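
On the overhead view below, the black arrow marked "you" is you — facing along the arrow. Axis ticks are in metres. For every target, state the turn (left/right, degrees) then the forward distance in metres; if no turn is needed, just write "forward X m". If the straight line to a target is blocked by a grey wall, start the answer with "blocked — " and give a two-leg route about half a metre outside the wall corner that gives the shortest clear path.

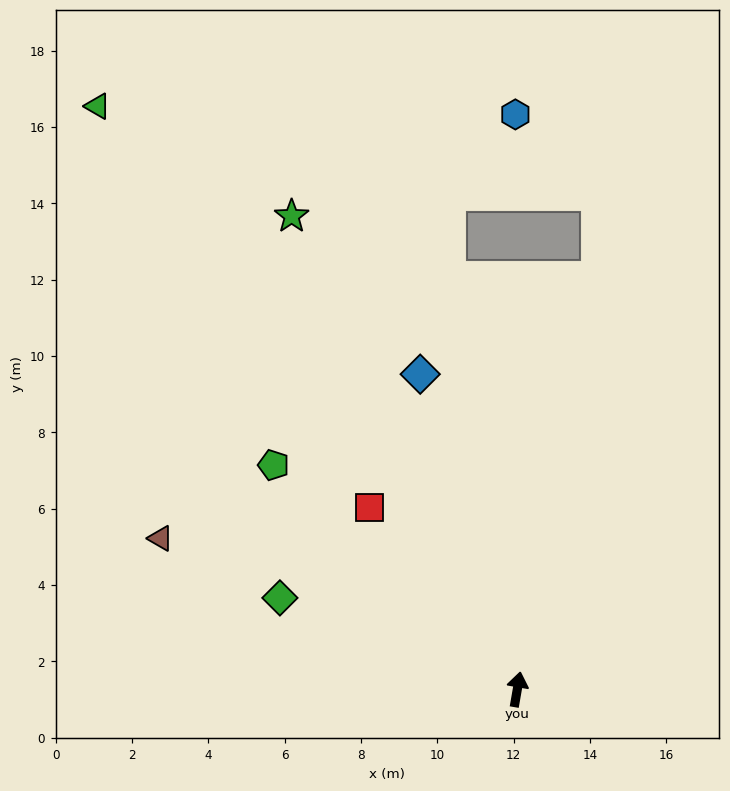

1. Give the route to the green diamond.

turn left 79°, forward 6.7 m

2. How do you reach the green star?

turn left 35°, forward 13.7 m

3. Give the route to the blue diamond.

turn left 27°, forward 8.6 m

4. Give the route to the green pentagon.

turn left 57°, forward 8.7 m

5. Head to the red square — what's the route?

turn left 49°, forward 6.1 m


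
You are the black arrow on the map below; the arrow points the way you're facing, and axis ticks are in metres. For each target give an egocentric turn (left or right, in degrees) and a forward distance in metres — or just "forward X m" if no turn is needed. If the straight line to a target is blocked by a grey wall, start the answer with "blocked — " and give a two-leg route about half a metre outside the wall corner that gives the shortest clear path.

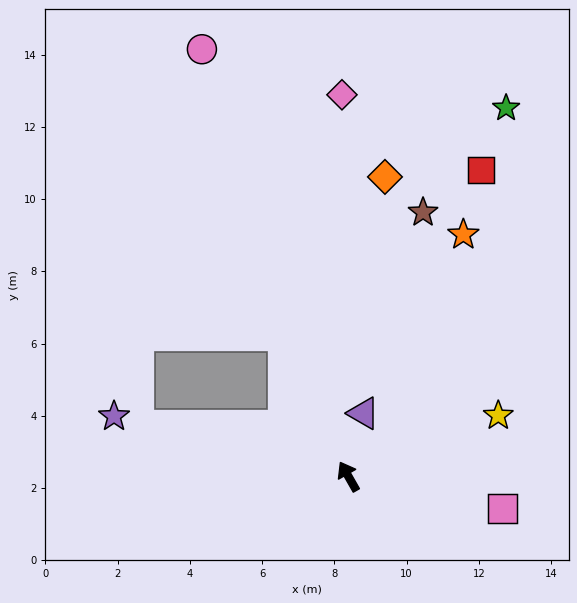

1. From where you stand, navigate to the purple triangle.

turn right 43°, forward 1.8 m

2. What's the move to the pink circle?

turn right 11°, forward 12.5 m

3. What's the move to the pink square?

turn right 132°, forward 4.4 m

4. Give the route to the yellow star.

turn right 98°, forward 4.5 m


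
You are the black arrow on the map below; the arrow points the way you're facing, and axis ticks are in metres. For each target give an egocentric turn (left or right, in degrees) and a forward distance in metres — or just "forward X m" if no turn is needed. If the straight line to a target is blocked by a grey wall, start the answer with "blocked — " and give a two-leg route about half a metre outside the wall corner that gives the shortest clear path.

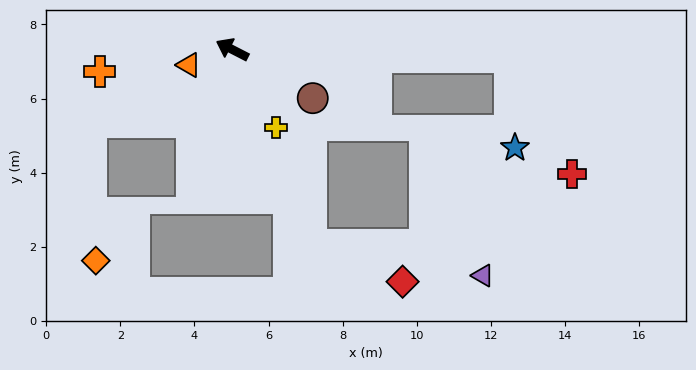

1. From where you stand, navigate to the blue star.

blocked — turn right 155°, forward 7.5 m, then turn right 85°, forward 2.4 m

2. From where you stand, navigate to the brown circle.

turn left 176°, forward 2.5 m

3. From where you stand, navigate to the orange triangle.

turn left 47°, forward 1.2 m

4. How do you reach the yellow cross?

turn left 146°, forward 2.4 m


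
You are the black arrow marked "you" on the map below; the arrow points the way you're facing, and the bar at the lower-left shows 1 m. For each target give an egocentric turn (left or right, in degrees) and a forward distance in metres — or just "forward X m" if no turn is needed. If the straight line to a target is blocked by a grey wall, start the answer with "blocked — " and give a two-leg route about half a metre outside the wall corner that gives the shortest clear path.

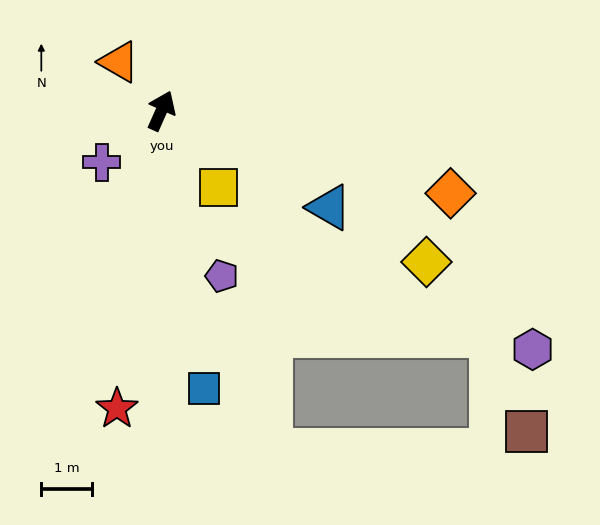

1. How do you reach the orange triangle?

turn left 65°, forward 1.3 m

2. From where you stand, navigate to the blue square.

turn right 147°, forward 5.5 m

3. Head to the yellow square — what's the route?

turn right 119°, forward 1.9 m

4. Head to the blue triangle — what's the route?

turn right 96°, forward 3.8 m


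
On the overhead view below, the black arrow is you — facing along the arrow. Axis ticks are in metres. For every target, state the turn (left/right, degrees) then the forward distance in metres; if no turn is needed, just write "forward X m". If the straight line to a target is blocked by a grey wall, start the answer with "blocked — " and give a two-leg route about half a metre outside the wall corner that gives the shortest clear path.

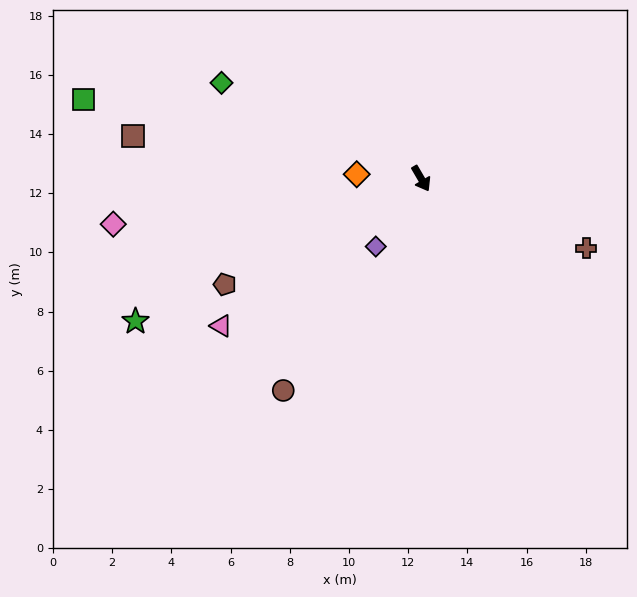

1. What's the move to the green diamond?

turn right 146°, forward 7.5 m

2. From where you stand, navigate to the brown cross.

turn left 37°, forward 6.1 m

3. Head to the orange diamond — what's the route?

turn right 124°, forward 2.2 m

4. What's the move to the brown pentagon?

turn right 92°, forward 7.5 m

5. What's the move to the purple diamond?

turn right 64°, forward 2.8 m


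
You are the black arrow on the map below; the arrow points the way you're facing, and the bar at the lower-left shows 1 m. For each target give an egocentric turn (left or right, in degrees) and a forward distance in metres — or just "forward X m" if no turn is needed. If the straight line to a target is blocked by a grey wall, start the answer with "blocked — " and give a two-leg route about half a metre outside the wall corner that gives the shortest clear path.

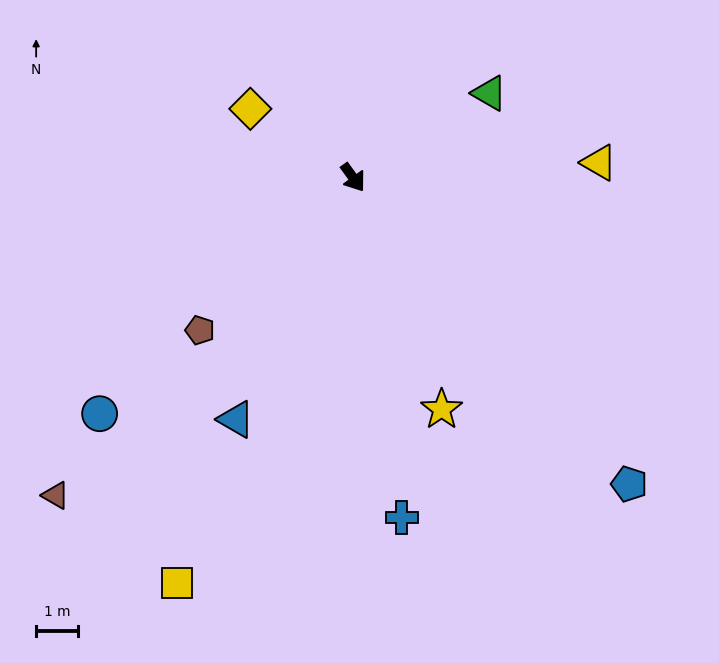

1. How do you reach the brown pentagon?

turn right 81°, forward 5.2 m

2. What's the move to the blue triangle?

turn right 62°, forward 6.4 m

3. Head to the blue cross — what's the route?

turn right 28°, forward 8.2 m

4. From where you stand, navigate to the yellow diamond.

turn right 160°, forward 2.9 m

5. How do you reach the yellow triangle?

turn left 58°, forward 5.9 m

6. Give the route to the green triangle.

turn left 86°, forward 3.8 m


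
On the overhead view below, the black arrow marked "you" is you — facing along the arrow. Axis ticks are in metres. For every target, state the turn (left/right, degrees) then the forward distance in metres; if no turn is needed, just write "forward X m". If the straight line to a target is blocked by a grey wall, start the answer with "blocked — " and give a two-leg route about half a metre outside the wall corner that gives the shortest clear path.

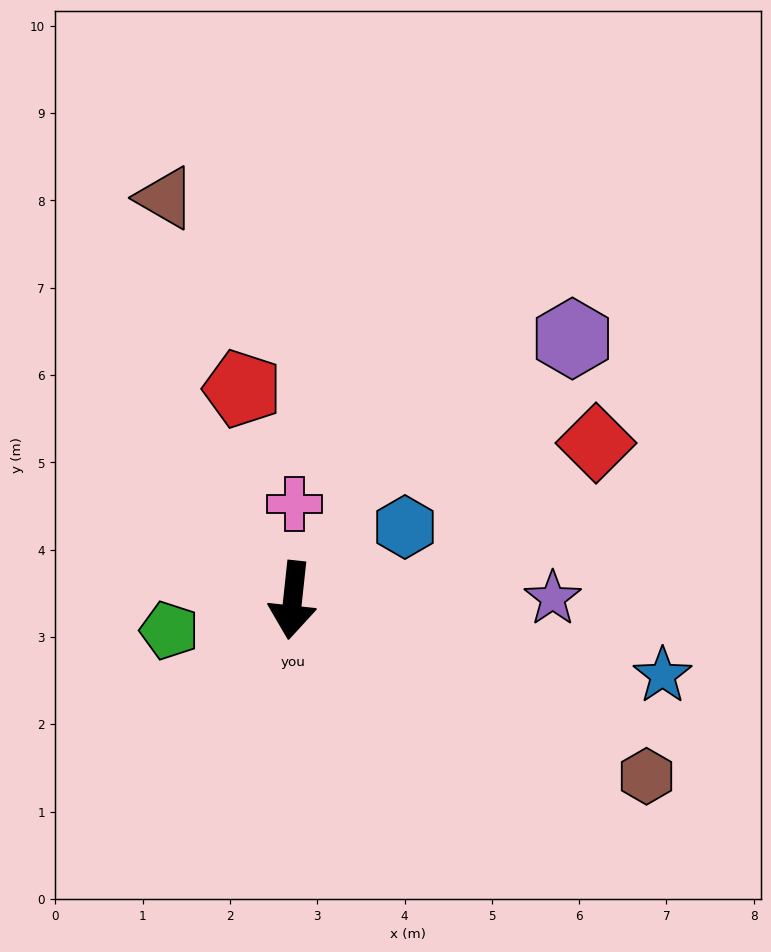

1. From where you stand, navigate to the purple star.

turn left 97°, forward 3.0 m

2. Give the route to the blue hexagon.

turn left 129°, forward 1.5 m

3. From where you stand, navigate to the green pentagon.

turn right 70°, forward 1.5 m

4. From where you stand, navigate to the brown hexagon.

turn left 70°, forward 4.5 m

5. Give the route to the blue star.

turn left 85°, forward 4.3 m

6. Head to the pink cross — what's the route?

turn right 175°, forward 1.1 m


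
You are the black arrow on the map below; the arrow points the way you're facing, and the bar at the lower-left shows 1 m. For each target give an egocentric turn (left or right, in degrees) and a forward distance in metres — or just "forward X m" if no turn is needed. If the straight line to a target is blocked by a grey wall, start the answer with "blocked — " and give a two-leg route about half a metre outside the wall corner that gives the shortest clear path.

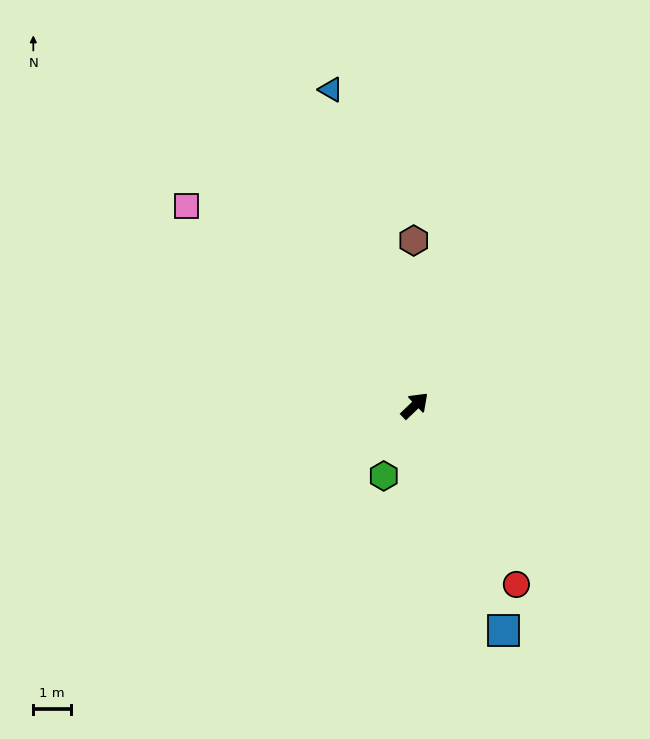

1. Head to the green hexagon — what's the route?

turn right 158°, forward 2.0 m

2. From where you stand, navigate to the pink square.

turn left 95°, forward 8.0 m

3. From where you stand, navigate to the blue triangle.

turn left 61°, forward 8.6 m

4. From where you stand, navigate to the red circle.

turn right 104°, forward 5.4 m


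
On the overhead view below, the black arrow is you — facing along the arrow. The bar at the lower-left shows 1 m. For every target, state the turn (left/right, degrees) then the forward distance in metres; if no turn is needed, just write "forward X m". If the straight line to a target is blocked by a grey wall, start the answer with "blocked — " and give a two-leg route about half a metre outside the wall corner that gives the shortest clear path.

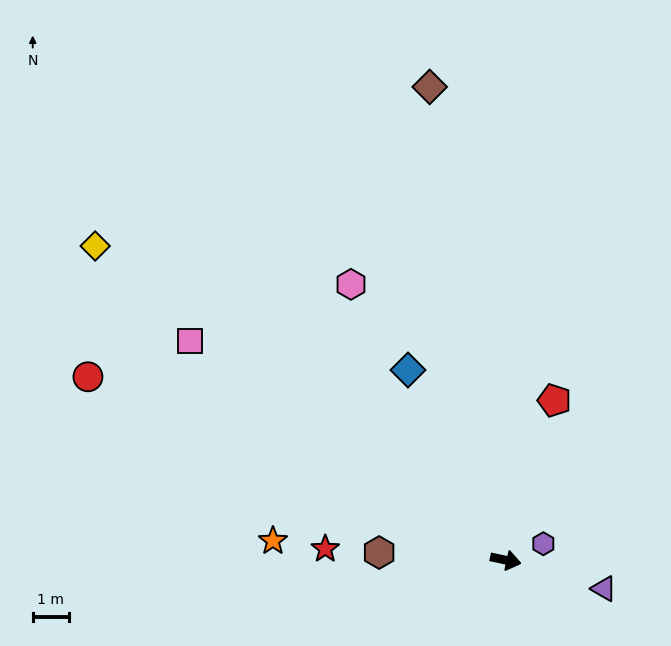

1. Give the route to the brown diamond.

turn left 111°, forward 13.3 m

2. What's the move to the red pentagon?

turn left 85°, forward 4.6 m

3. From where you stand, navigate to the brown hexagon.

turn right 171°, forward 3.5 m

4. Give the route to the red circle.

turn left 168°, forward 12.7 m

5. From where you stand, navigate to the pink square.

turn left 157°, forward 10.7 m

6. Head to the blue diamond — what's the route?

turn left 129°, forward 5.9 m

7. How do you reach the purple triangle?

turn right 4°, forward 2.8 m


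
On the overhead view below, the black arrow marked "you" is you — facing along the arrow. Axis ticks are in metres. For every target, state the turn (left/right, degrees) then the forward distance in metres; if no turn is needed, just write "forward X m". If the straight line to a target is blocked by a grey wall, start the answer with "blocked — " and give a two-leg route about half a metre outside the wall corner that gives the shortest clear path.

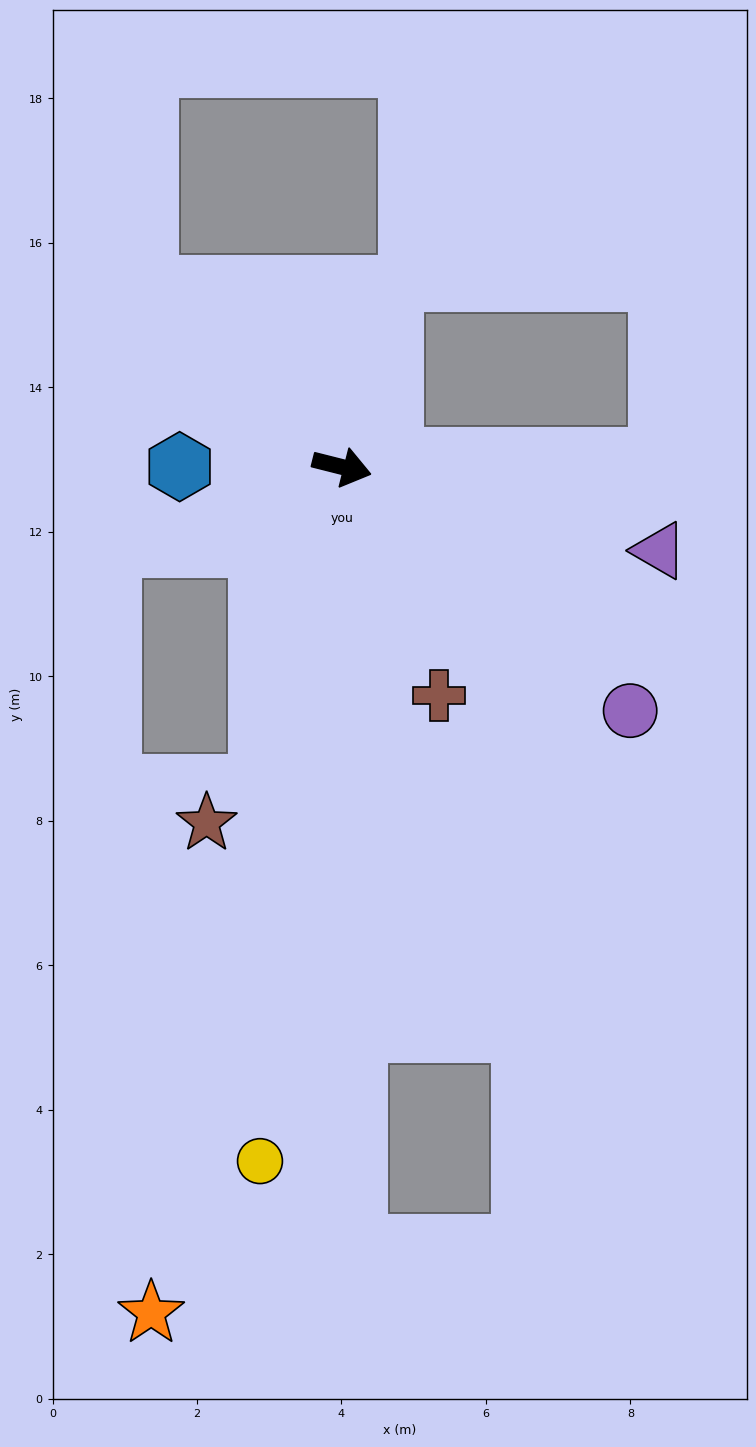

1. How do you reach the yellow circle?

turn right 83°, forward 9.7 m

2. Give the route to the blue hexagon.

turn right 166°, forward 2.2 m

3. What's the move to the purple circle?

turn right 26°, forward 5.2 m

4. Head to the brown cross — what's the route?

turn right 53°, forward 3.4 m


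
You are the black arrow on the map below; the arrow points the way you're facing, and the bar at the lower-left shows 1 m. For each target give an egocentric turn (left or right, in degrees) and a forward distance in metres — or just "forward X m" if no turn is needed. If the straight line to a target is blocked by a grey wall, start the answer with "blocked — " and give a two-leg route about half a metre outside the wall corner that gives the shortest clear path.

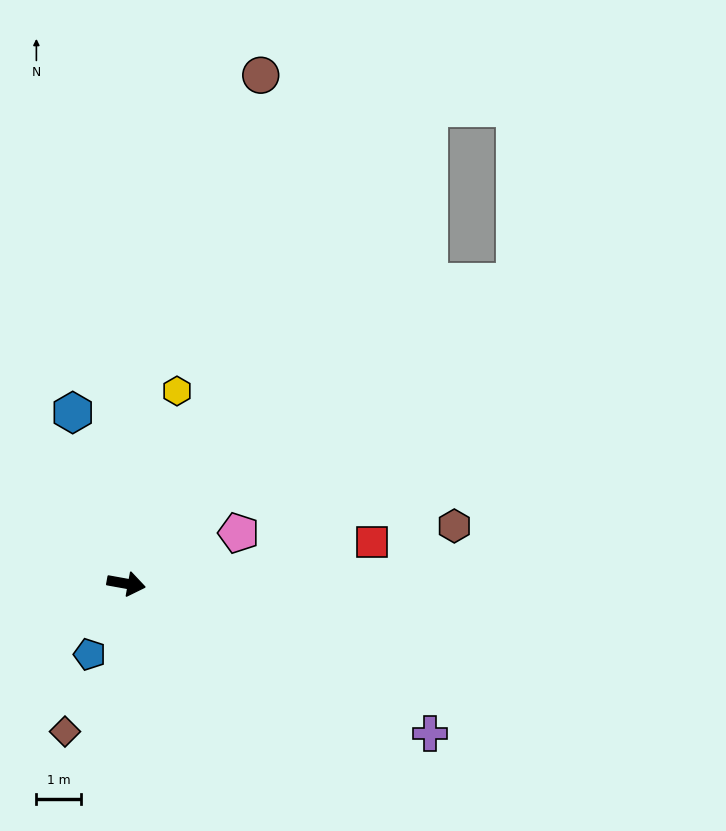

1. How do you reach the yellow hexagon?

turn left 85°, forward 4.5 m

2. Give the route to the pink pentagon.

turn left 35°, forward 2.8 m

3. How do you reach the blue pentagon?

turn right 107°, forward 1.8 m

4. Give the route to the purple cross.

turn right 16°, forward 7.7 m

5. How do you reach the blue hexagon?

turn left 118°, forward 4.0 m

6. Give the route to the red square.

turn left 20°, forward 5.6 m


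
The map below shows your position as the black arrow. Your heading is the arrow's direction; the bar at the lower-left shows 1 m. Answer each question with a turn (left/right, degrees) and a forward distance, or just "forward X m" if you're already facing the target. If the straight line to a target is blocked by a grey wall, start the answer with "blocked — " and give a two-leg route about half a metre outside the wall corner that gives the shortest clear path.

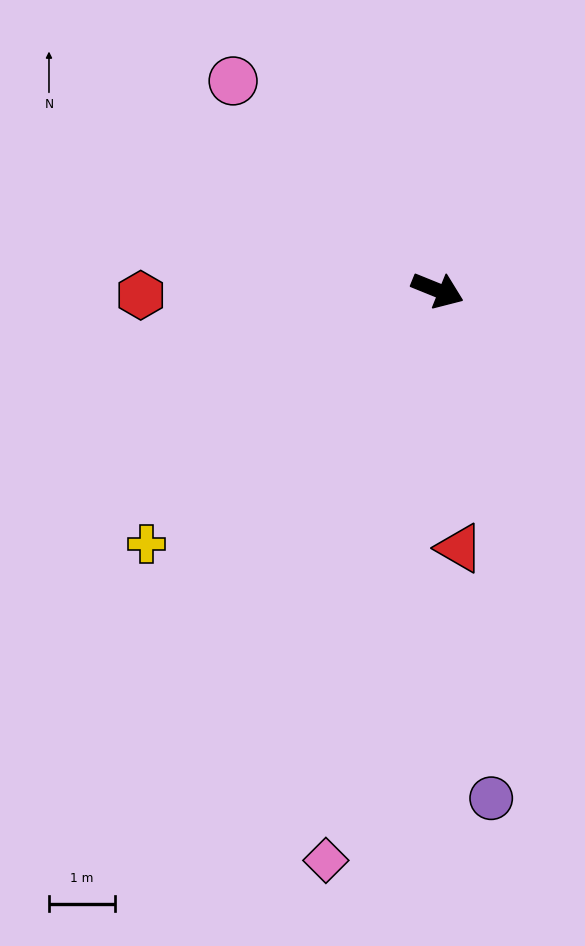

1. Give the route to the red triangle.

turn right 63°, forward 3.9 m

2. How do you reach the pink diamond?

turn right 79°, forward 8.9 m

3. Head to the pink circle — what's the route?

turn left 156°, forward 4.5 m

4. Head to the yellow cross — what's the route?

turn right 117°, forward 5.9 m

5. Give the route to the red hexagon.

turn right 157°, forward 4.5 m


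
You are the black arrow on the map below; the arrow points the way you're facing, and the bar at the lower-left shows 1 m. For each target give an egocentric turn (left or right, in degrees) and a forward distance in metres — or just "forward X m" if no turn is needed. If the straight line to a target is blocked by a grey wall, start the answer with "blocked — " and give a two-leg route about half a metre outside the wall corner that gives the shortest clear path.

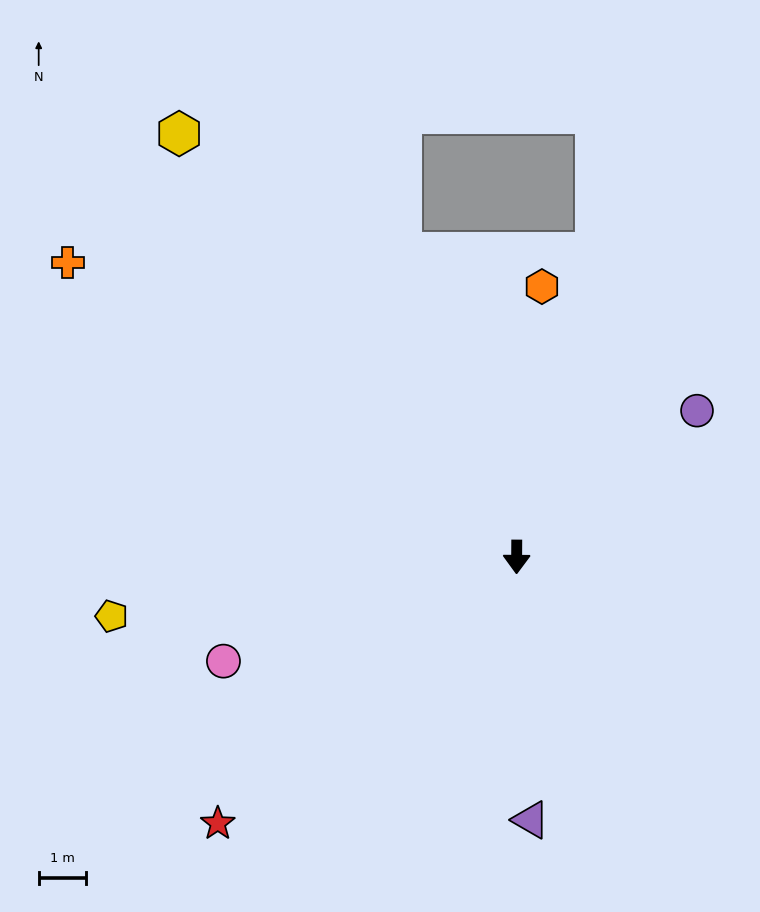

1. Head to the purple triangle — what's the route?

turn left 3°, forward 5.6 m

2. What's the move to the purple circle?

turn left 129°, forward 4.9 m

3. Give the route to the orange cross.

turn right 123°, forward 11.4 m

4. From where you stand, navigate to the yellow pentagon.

turn right 81°, forward 8.7 m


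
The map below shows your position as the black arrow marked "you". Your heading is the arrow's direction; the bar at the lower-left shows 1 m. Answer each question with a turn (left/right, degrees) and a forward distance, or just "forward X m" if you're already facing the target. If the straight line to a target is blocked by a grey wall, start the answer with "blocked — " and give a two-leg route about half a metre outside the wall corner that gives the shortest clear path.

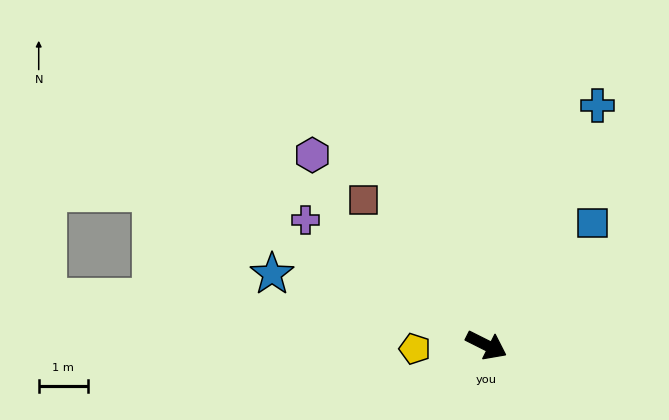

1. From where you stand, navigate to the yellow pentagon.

turn right 150°, forward 1.4 m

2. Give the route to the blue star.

turn right 172°, forward 4.6 m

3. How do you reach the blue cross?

turn left 92°, forward 5.3 m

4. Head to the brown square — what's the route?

turn left 157°, forward 3.9 m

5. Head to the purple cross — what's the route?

turn left 172°, forward 4.4 m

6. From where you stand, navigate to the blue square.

turn left 76°, forward 3.3 m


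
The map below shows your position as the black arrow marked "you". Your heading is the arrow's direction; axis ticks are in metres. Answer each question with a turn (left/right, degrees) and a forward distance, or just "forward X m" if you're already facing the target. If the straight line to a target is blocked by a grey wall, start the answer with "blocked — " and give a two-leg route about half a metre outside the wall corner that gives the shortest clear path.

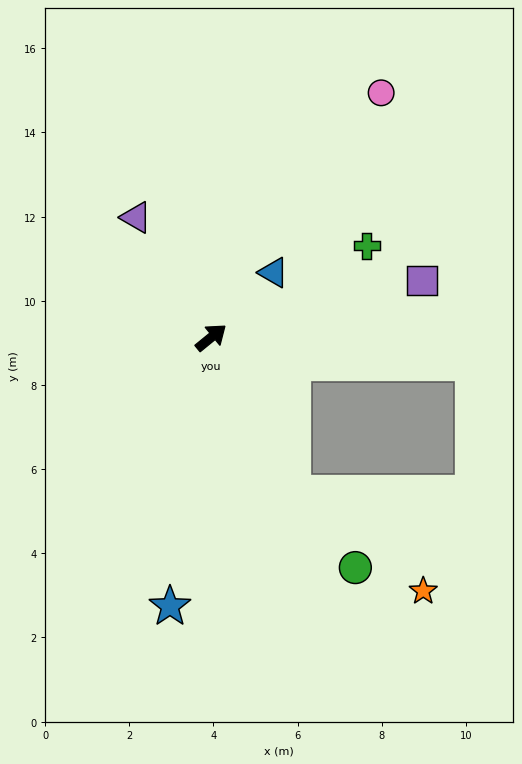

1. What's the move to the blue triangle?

turn left 7°, forward 2.1 m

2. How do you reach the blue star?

turn right 138°, forward 6.5 m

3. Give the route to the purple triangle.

turn left 83°, forward 3.4 m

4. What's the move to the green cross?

turn right 9°, forward 4.3 m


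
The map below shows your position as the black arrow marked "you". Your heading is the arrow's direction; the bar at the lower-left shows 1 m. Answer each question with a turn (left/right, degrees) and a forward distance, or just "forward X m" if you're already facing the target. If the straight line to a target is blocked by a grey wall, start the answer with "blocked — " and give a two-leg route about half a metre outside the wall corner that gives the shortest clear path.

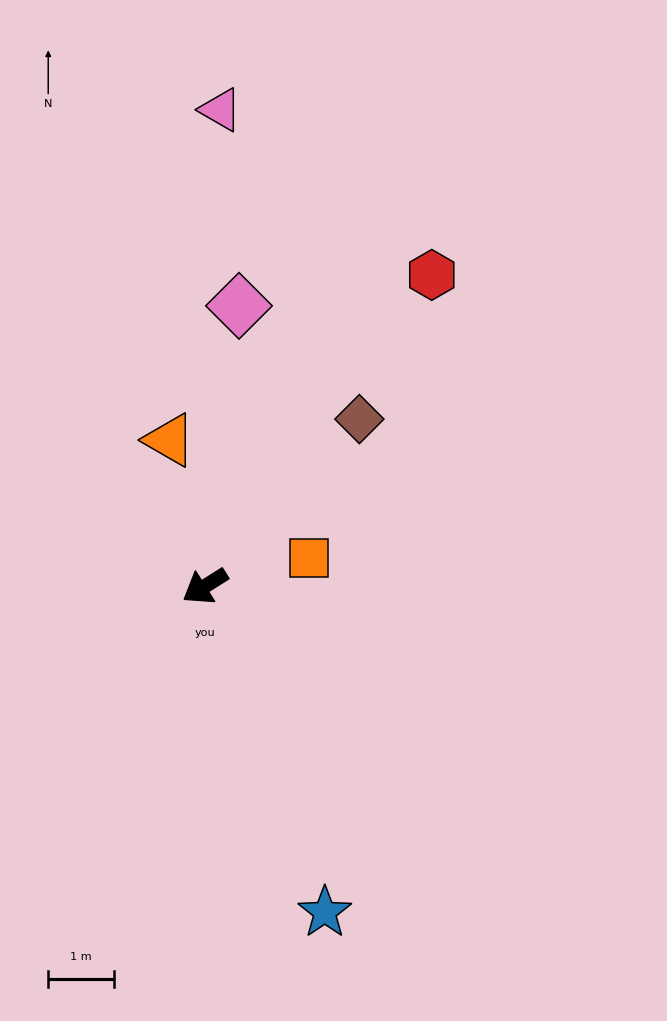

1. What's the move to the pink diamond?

turn right 129°, forward 4.3 m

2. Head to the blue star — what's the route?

turn left 78°, forward 5.3 m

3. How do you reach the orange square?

turn left 163°, forward 1.7 m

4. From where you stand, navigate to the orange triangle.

turn right 109°, forward 2.3 m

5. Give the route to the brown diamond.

turn right 165°, forward 3.5 m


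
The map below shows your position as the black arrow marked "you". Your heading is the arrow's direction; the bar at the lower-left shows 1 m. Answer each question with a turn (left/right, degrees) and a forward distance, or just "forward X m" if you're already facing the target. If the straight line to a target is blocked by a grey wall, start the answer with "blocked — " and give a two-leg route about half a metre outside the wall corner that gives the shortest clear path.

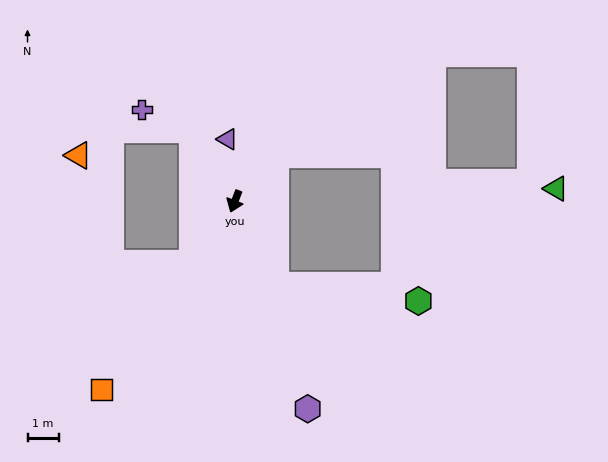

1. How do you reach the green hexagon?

blocked — turn left 47°, forward 3.0 m, then turn left 57°, forward 4.6 m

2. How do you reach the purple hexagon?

turn left 40°, forward 7.1 m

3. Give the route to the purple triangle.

turn right 152°, forward 2.0 m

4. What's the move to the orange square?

turn right 14°, forward 7.4 m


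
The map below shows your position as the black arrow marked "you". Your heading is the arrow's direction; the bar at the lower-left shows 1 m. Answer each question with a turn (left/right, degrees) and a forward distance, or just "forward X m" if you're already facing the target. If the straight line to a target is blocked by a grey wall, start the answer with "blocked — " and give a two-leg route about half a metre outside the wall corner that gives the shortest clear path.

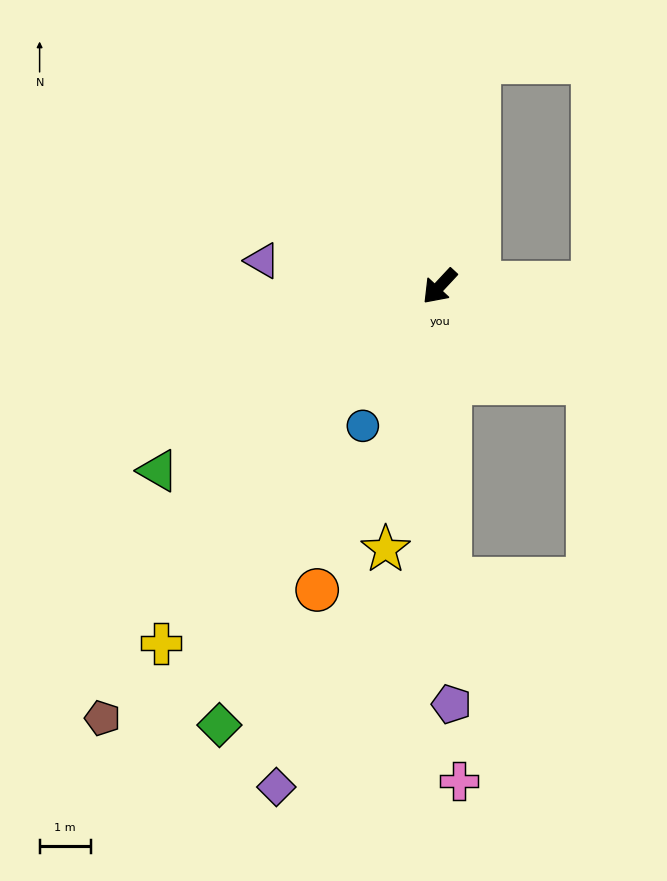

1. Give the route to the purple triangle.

turn right 55°, forward 3.5 m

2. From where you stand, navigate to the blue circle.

turn left 14°, forward 3.1 m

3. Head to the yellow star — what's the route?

turn left 31°, forward 5.3 m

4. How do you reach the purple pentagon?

turn left 45°, forward 8.2 m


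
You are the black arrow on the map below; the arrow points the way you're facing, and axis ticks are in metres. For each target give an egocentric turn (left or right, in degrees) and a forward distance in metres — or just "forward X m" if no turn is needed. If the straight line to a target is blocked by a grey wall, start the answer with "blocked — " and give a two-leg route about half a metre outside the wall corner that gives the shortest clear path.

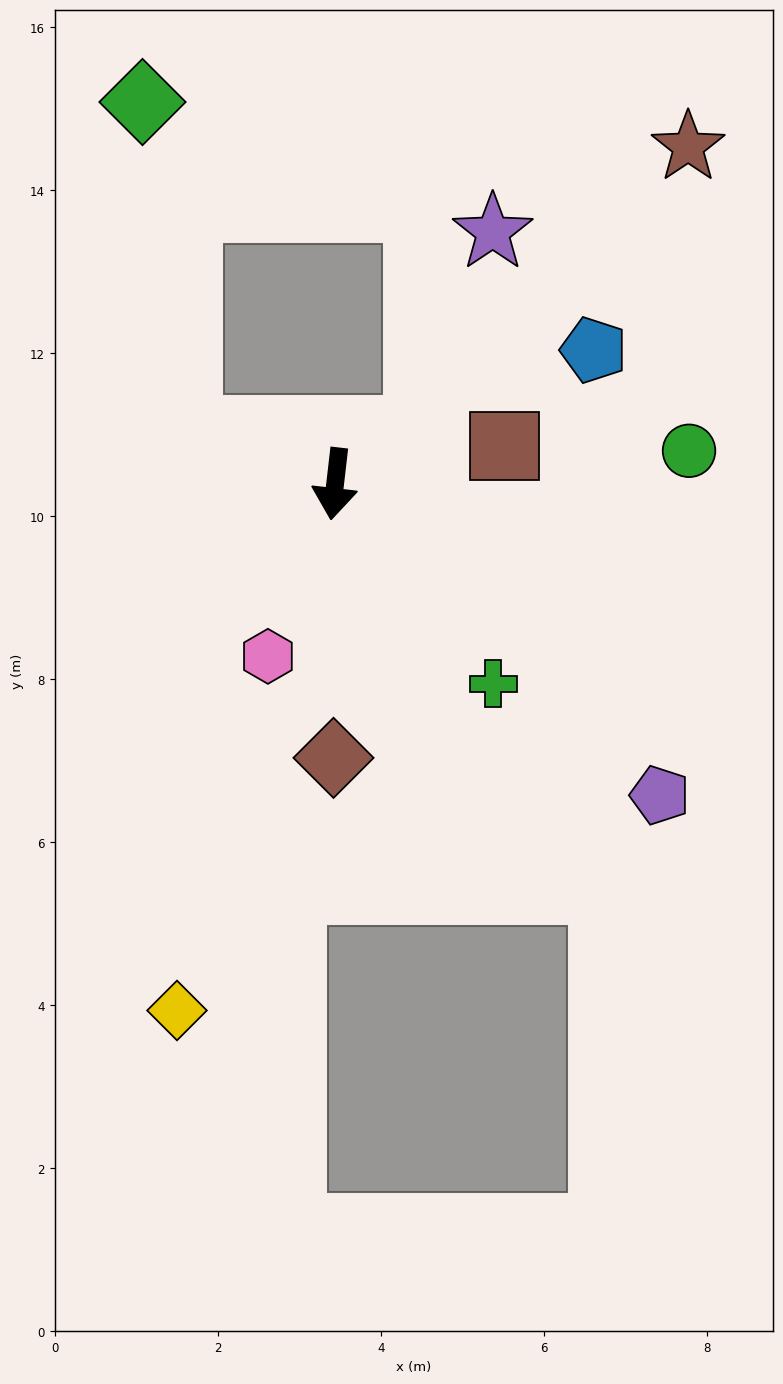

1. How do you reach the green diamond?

blocked — turn right 103°, forward 1.9 m, then turn right 63°, forward 4.1 m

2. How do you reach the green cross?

turn left 45°, forward 3.1 m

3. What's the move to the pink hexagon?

turn right 15°, forward 2.3 m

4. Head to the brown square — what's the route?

turn left 109°, forward 2.1 m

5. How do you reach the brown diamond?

turn left 6°, forward 3.4 m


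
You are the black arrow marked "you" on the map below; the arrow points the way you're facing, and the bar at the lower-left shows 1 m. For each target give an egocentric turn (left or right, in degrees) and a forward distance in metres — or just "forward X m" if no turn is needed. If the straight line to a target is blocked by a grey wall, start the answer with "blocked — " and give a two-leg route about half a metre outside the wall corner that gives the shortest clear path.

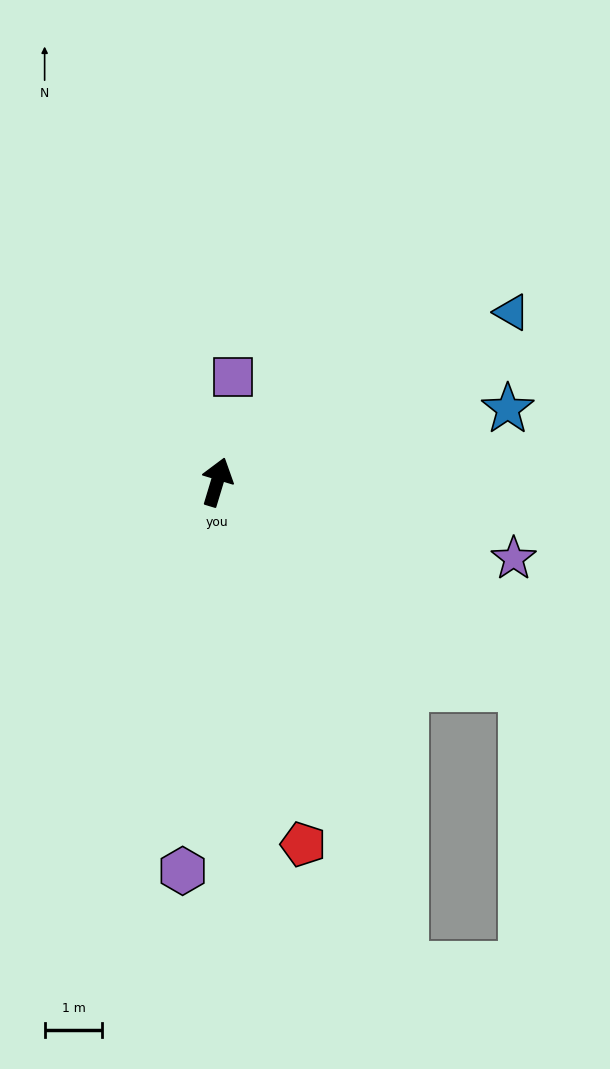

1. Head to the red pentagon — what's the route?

turn right 150°, forward 6.4 m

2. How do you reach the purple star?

turn right 88°, forward 5.3 m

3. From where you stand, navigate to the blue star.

turn right 59°, forward 5.2 m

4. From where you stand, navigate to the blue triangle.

turn right 43°, forward 5.9 m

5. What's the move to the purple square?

turn left 8°, forward 1.8 m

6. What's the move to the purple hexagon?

turn right 168°, forward 6.8 m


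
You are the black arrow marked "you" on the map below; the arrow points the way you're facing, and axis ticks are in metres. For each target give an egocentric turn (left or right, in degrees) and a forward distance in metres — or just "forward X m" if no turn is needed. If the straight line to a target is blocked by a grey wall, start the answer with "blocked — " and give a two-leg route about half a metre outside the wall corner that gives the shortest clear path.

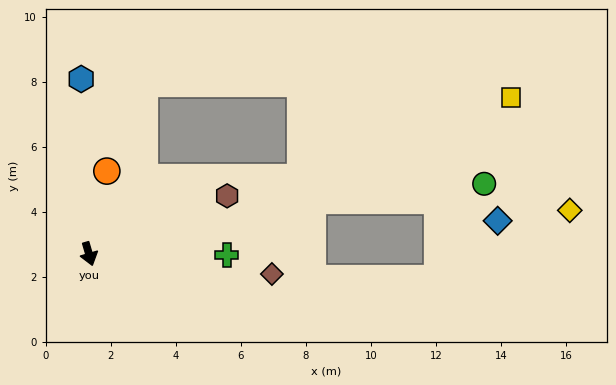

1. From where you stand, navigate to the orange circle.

turn left 152°, forward 2.6 m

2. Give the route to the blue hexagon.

turn left 166°, forward 5.4 m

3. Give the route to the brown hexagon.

turn left 96°, forward 4.6 m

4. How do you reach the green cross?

turn left 73°, forward 4.2 m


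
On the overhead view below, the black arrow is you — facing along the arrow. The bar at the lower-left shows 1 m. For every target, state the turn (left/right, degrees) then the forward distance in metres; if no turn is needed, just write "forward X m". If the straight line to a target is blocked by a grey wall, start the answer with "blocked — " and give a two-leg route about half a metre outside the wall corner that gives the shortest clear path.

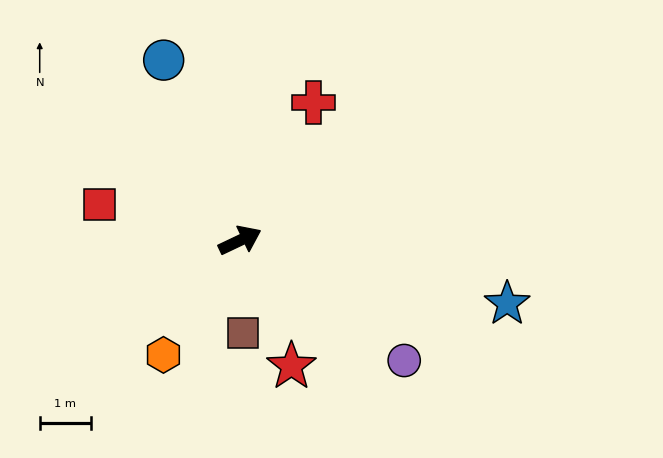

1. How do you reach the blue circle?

turn left 88°, forward 3.8 m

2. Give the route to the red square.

turn left 140°, forward 2.8 m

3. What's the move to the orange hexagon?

turn right 149°, forward 2.7 m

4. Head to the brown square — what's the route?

turn right 114°, forward 1.8 m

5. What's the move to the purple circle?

turn right 62°, forward 4.0 m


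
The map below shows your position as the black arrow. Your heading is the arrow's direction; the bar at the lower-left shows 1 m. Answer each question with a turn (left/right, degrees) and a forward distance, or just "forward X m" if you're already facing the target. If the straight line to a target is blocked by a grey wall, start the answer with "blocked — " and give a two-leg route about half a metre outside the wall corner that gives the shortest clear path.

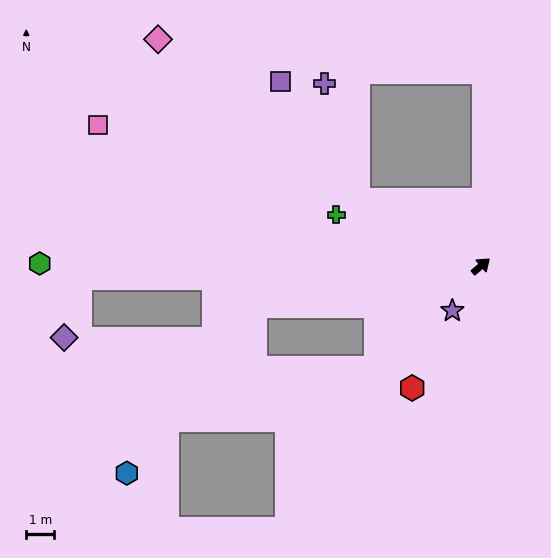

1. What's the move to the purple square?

blocked — turn left 111°, forward 5.0 m, then turn right 28°, forward 5.1 m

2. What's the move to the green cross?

turn left 120°, forward 5.5 m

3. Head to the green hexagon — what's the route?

turn left 139°, forward 15.9 m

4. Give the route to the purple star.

turn right 163°, forward 1.9 m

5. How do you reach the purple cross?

blocked — turn left 111°, forward 5.0 m, then turn right 45°, forward 4.3 m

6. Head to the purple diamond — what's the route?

blocked — turn left 141°, forward 14.4 m, then turn left 73°, forward 2.2 m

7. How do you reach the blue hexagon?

blocked — turn left 150°, forward 8.2 m, then turn left 42°, forward 7.6 m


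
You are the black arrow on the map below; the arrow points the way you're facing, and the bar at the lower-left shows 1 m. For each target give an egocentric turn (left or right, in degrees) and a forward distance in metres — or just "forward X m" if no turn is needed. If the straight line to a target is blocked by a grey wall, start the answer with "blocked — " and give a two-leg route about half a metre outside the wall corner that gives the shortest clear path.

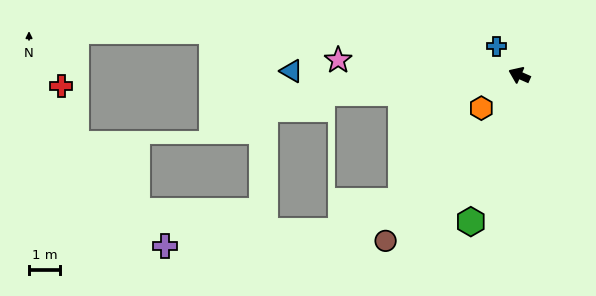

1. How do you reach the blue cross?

turn right 28°, forward 1.2 m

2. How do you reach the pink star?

turn left 19°, forward 5.9 m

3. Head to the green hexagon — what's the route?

turn left 95°, forward 5.0 m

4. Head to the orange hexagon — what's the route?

turn left 65°, forward 1.6 m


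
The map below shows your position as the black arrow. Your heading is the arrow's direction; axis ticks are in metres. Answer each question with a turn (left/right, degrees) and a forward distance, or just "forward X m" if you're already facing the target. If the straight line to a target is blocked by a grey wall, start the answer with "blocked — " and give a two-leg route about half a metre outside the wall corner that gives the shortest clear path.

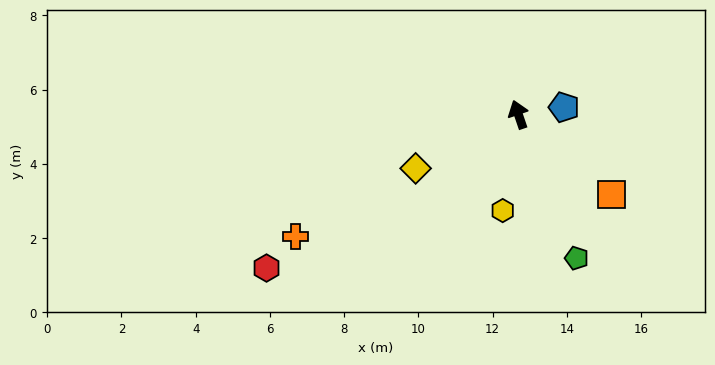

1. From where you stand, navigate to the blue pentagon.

turn right 100°, forward 1.2 m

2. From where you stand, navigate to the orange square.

turn right 150°, forward 3.3 m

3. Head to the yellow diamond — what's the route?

turn left 99°, forward 3.1 m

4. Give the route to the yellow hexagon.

turn left 152°, forward 2.6 m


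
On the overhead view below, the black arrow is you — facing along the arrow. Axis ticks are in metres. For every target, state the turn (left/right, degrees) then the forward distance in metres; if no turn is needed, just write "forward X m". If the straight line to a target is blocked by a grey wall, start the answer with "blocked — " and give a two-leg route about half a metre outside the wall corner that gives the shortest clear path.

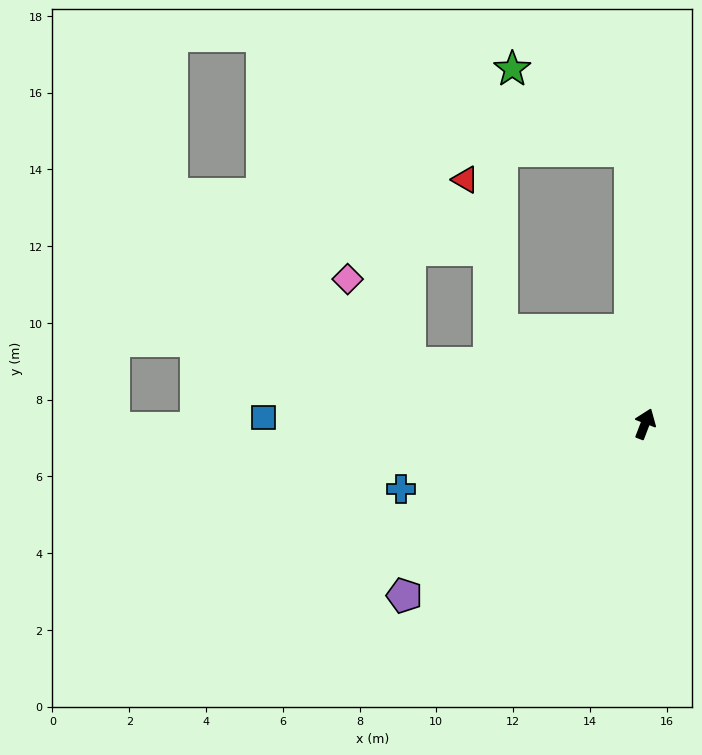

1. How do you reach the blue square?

turn left 110°, forward 9.9 m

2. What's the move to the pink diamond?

blocked — turn left 97°, forward 6.3 m, then turn right 40°, forward 2.7 m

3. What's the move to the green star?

blocked — turn left 24°, forward 7.1 m, then turn left 52°, forward 3.7 m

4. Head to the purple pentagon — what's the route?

turn left 147°, forward 7.7 m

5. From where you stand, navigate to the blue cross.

turn left 126°, forward 6.6 m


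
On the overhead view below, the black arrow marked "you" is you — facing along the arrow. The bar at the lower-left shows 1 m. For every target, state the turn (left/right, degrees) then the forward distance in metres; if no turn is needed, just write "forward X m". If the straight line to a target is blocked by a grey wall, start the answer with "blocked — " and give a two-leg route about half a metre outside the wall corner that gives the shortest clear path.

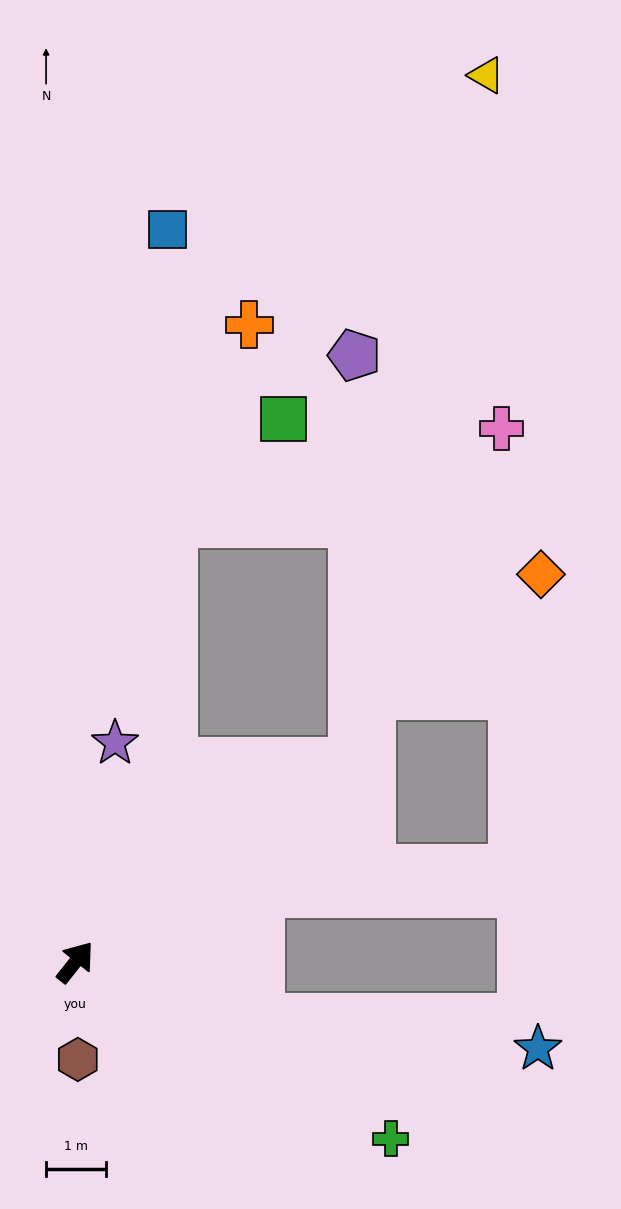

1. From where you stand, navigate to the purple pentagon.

blocked — turn right 16°, forward 5.7 m, then turn left 54°, forward 6.8 m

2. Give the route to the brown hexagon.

turn right 140°, forward 1.6 m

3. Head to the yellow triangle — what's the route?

blocked — turn right 16°, forward 5.7 m, then turn left 44°, forward 11.6 m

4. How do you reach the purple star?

turn left 28°, forward 3.7 m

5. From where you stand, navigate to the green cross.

turn right 81°, forward 6.0 m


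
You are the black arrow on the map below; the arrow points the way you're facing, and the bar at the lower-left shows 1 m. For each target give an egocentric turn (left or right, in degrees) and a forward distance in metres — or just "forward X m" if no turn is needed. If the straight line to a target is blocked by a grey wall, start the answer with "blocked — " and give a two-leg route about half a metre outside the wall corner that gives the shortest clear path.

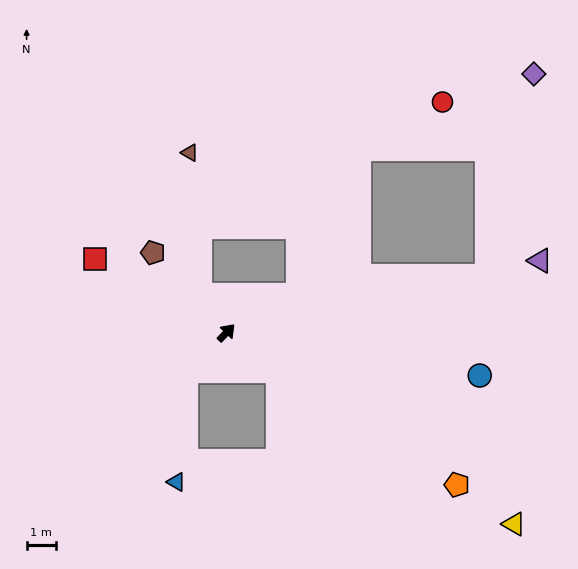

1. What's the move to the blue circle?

turn right 56°, forward 8.8 m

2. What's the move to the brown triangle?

blocked — turn left 79°, forward 1.6 m, then turn right 31°, forward 4.9 m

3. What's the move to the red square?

turn left 104°, forward 5.2 m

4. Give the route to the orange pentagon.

turn right 80°, forward 9.5 m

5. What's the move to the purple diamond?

blocked — turn right 34°, forward 9.2 m, then turn left 65°, forward 7.1 m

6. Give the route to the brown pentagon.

turn left 86°, forward 3.7 m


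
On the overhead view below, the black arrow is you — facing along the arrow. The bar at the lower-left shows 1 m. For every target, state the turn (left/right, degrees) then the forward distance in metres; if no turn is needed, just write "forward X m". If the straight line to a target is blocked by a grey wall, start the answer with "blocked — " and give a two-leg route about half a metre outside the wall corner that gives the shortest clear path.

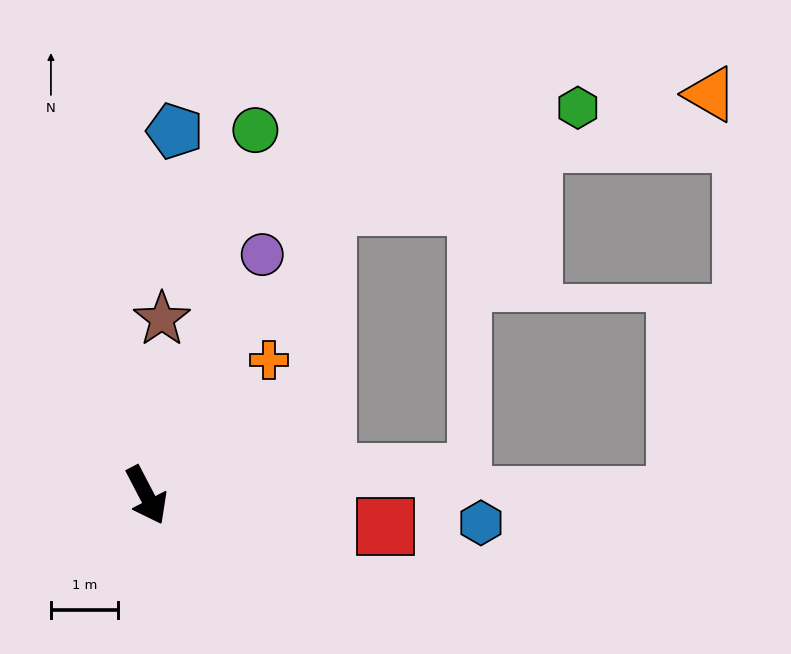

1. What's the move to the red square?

turn left 55°, forward 3.6 m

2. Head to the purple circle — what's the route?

turn left 127°, forward 4.0 m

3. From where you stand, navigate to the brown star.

turn left 147°, forward 2.6 m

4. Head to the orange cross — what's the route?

turn left 110°, forward 2.7 m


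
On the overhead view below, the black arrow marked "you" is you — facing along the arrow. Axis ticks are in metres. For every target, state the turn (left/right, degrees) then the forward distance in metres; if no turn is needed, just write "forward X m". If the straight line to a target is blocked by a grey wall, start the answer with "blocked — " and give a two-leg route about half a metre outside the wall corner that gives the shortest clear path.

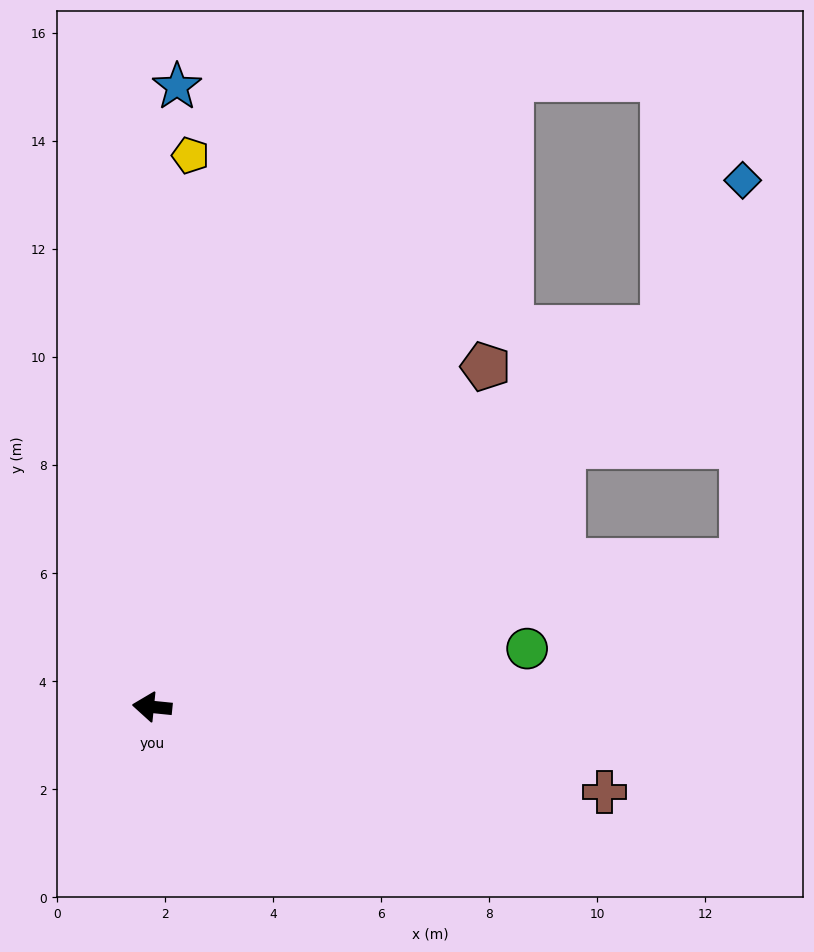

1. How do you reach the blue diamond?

blocked — turn right 138°, forward 11.8 m, then turn left 26°, forward 3.1 m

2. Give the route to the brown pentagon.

turn right 129°, forward 8.8 m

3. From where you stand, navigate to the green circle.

turn right 165°, forward 7.0 m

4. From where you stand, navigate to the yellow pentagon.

turn right 88°, forward 10.2 m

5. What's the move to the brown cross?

turn left 175°, forward 8.5 m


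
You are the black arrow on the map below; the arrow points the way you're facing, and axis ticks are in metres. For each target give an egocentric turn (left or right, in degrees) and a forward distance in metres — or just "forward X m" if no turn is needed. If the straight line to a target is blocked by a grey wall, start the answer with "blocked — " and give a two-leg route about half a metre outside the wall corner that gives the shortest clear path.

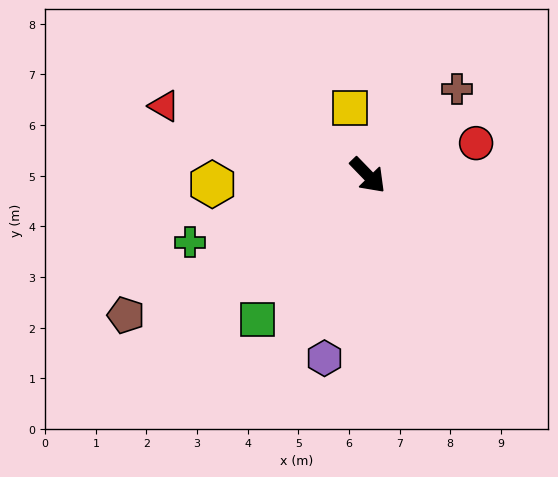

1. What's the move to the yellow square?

turn left 151°, forward 1.4 m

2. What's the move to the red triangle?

turn right 153°, forward 4.2 m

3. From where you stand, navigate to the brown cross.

turn left 90°, forward 2.5 m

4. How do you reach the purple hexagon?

turn right 57°, forward 3.7 m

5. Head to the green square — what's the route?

turn right 81°, forward 3.6 m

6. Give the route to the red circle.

turn left 63°, forward 2.2 m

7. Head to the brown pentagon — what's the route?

turn right 104°, forward 5.5 m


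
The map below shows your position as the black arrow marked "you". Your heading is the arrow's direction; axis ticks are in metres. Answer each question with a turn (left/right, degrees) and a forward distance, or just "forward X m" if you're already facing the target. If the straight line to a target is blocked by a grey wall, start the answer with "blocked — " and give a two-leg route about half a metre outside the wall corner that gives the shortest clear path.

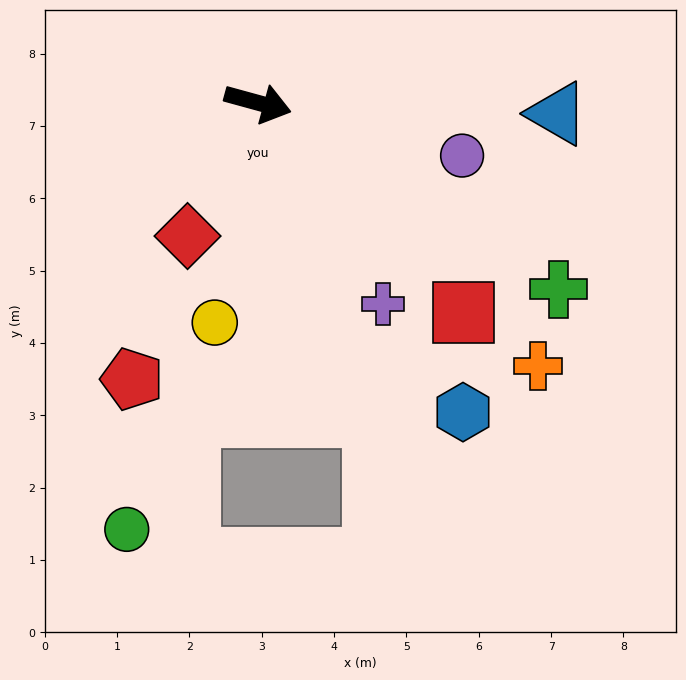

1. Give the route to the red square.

turn right 30°, forward 4.1 m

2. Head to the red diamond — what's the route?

turn right 103°, forward 2.1 m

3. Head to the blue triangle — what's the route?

turn left 13°, forward 4.1 m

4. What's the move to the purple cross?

turn right 43°, forward 3.3 m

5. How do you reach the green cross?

turn right 17°, forward 4.9 m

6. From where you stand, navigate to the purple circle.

forward 2.9 m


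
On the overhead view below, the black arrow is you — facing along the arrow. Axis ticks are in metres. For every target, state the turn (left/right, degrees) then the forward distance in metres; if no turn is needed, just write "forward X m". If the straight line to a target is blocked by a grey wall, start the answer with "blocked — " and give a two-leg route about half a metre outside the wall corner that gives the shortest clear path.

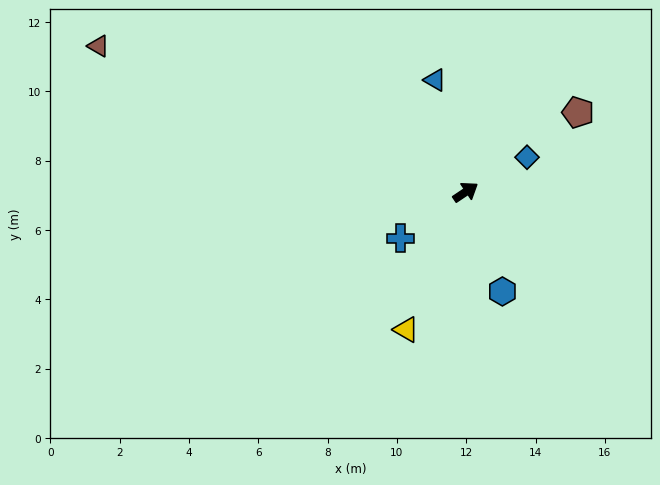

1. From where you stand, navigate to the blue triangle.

turn left 71°, forward 3.3 m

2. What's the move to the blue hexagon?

turn right 104°, forward 3.1 m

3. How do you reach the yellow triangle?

turn right 147°, forward 4.3 m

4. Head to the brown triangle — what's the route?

turn left 124°, forward 11.4 m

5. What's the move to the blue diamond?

turn right 4°, forward 2.0 m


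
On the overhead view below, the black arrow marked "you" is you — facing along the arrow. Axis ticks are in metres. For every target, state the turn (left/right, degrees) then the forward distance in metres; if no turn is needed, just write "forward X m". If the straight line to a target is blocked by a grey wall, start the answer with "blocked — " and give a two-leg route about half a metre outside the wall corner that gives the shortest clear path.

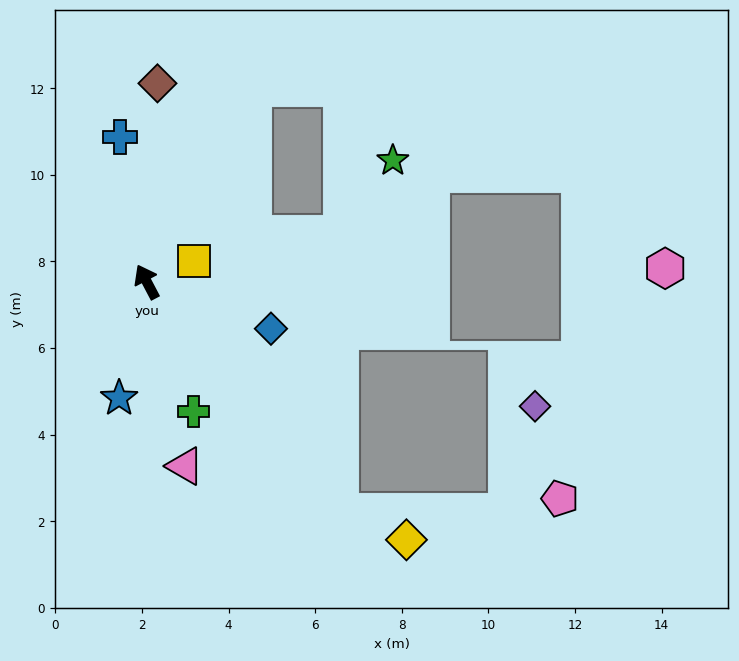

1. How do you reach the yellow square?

turn right 94°, forward 1.2 m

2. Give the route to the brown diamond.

turn right 31°, forward 4.6 m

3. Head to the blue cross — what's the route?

turn right 17°, forward 3.4 m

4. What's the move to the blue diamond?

turn right 138°, forward 3.1 m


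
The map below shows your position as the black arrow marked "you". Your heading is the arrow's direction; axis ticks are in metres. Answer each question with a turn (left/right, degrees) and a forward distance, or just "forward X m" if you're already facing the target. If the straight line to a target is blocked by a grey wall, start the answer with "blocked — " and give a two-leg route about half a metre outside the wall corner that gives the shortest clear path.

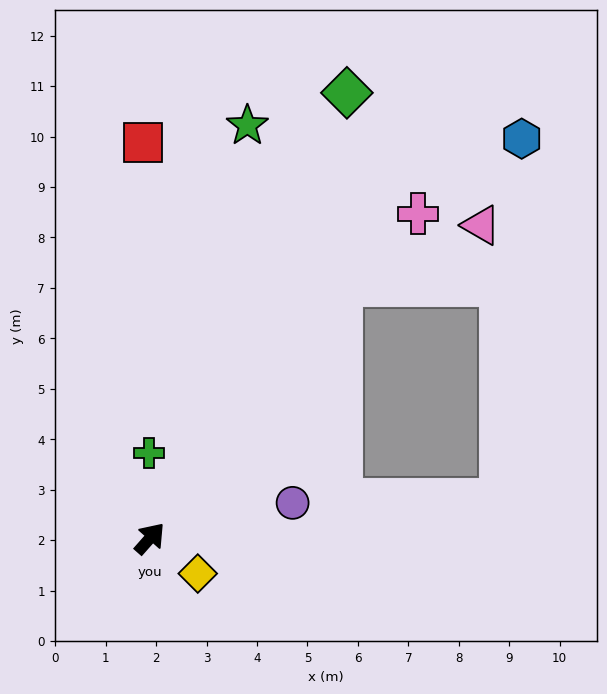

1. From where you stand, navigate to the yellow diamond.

turn right 85°, forward 1.2 m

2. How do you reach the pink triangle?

blocked — turn left 4°, forward 6.3 m, then turn right 29°, forward 3.0 m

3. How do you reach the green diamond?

turn left 18°, forward 9.7 m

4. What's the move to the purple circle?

turn right 35°, forward 2.9 m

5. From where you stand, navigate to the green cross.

turn left 42°, forward 1.7 m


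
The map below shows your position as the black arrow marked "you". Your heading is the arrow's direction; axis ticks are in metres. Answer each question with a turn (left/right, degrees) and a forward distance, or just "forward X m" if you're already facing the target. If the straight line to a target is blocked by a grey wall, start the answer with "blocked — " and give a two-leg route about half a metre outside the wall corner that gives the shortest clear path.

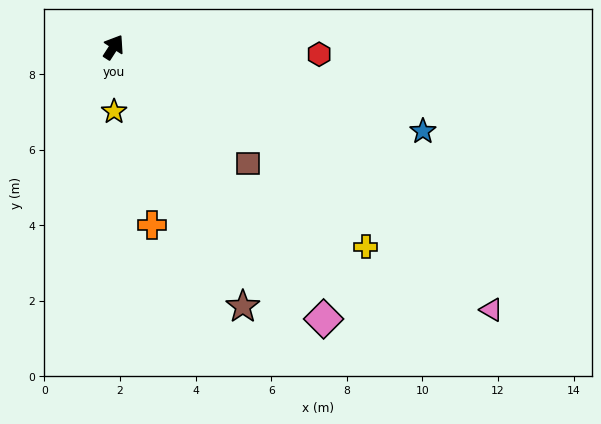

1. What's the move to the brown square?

turn right 98°, forward 4.7 m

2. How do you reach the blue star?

turn right 72°, forward 8.5 m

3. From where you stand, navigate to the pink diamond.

turn right 110°, forward 9.1 m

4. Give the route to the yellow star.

turn right 147°, forward 1.7 m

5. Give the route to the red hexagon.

turn right 59°, forward 5.4 m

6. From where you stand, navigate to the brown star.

turn right 121°, forward 7.7 m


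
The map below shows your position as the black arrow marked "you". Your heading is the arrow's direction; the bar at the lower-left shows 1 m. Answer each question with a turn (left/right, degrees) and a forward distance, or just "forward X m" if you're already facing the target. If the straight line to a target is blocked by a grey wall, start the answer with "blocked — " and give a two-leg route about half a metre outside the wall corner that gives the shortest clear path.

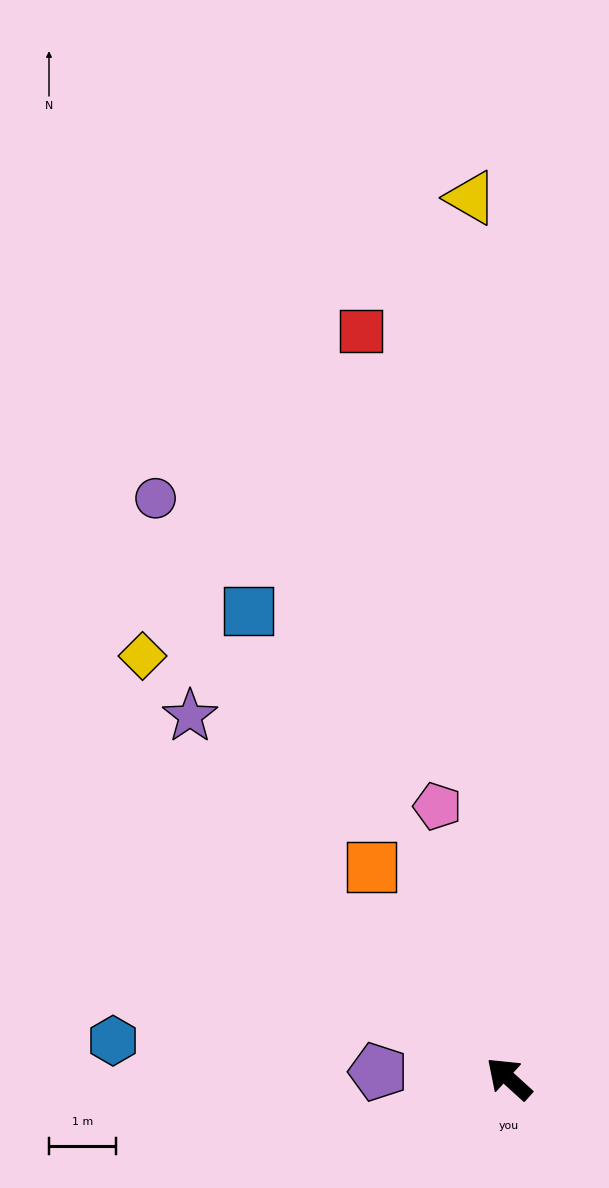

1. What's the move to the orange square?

turn right 15°, forward 3.8 m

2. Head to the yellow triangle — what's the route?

turn right 45°, forward 13.2 m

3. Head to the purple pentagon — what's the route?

turn left 39°, forward 2.0 m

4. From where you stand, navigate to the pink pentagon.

turn right 33°, forward 4.2 m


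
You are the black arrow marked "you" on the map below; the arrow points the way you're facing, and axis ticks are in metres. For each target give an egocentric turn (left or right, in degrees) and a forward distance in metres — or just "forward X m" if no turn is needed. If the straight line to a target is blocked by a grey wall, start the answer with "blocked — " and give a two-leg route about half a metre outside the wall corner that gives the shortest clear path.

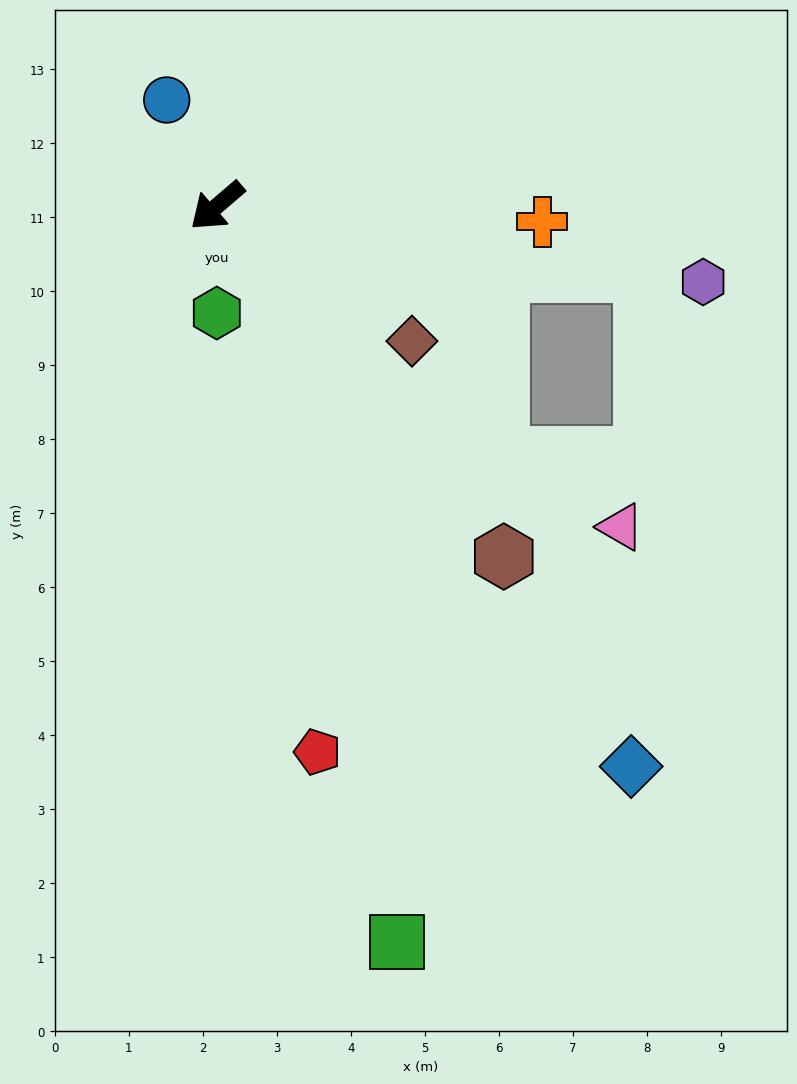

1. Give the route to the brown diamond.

turn left 105°, forward 3.2 m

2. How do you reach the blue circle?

turn right 105°, forward 1.6 m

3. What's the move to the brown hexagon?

turn left 89°, forward 6.1 m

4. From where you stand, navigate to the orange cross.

turn left 137°, forward 4.4 m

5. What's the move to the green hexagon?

turn left 49°, forward 1.4 m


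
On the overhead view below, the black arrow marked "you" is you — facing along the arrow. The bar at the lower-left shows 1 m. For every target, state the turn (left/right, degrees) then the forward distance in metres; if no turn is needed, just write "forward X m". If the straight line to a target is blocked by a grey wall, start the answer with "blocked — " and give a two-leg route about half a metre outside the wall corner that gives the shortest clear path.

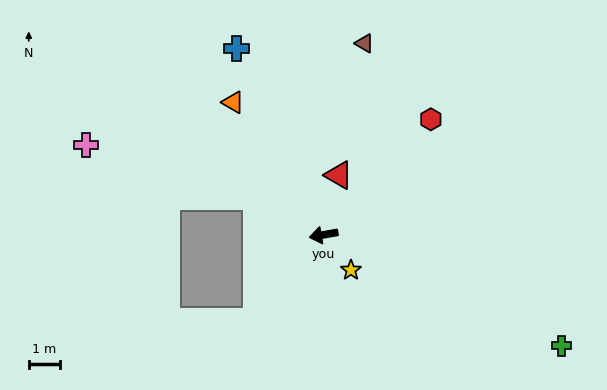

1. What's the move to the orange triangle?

turn right 66°, forward 5.2 m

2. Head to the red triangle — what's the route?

turn right 114°, forward 2.0 m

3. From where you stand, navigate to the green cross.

turn left 145°, forward 8.4 m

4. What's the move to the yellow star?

turn left 118°, forward 1.4 m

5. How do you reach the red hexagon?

turn right 143°, forward 5.1 m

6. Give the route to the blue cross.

turn right 75°, forward 6.6 m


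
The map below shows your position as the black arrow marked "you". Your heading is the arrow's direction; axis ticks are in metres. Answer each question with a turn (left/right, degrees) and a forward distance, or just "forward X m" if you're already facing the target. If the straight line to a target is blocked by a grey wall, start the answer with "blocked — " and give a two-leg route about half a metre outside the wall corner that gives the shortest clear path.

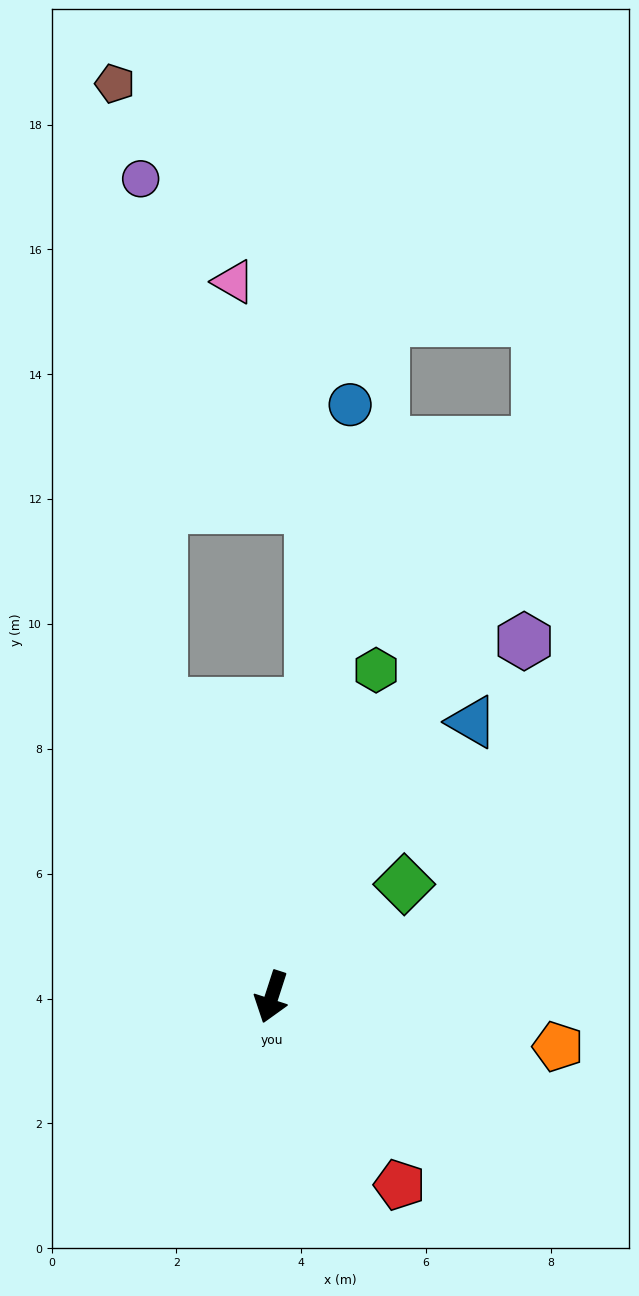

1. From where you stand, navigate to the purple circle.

blocked — turn right 141°, forward 5.0 m, then turn right 19°, forward 8.4 m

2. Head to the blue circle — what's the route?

turn right 170°, forward 9.6 m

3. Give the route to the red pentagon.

turn left 52°, forward 3.6 m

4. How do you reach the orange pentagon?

turn left 98°, forward 4.7 m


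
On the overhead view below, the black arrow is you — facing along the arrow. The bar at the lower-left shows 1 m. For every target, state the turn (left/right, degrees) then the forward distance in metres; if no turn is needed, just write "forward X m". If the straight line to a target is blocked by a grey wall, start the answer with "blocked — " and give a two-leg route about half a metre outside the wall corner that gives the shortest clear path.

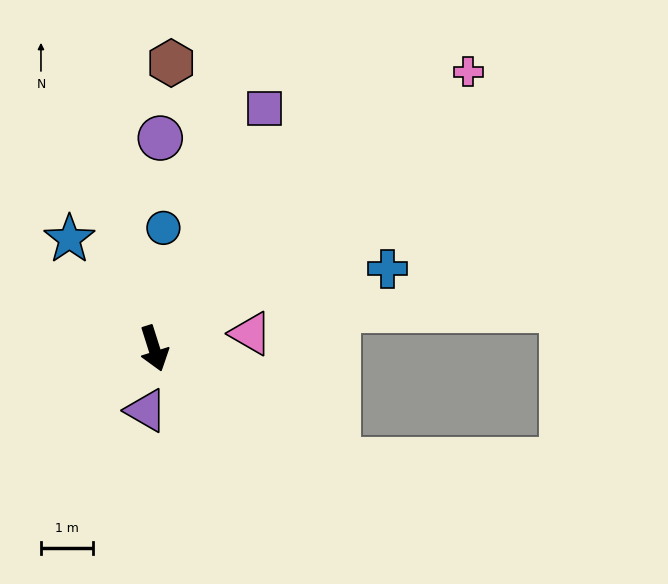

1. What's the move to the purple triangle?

turn right 25°, forward 1.2 m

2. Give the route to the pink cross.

turn left 114°, forward 8.1 m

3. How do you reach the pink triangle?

turn left 81°, forward 1.9 m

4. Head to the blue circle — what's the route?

turn left 158°, forward 2.3 m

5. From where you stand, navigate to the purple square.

turn left 138°, forward 5.1 m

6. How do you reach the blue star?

turn right 160°, forward 2.7 m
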